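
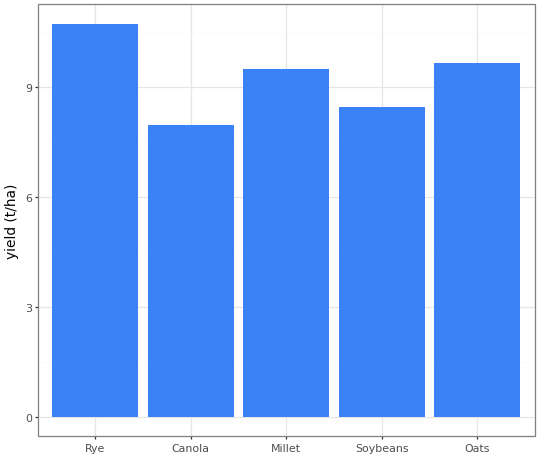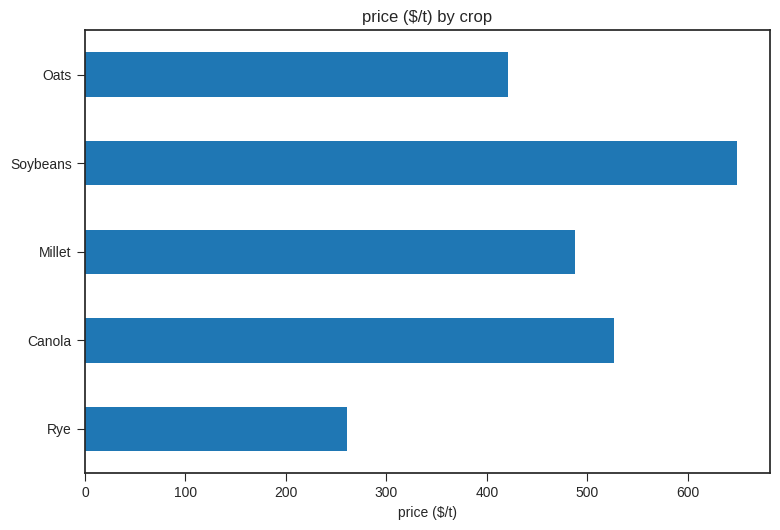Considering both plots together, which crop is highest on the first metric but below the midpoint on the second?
Chart 2 median price ($/t) ≈ 500; below-median crops: Rye, Oats. Among those, Rye has the highest yield (t/ha) (≈ 11).

Rye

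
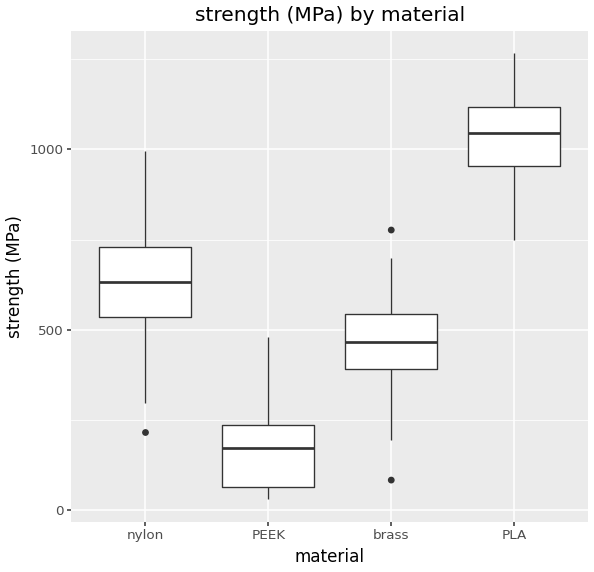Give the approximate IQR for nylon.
Q3 ≈ 700, Q1 ≈ 500; IQR ≈ 200.

≈ 200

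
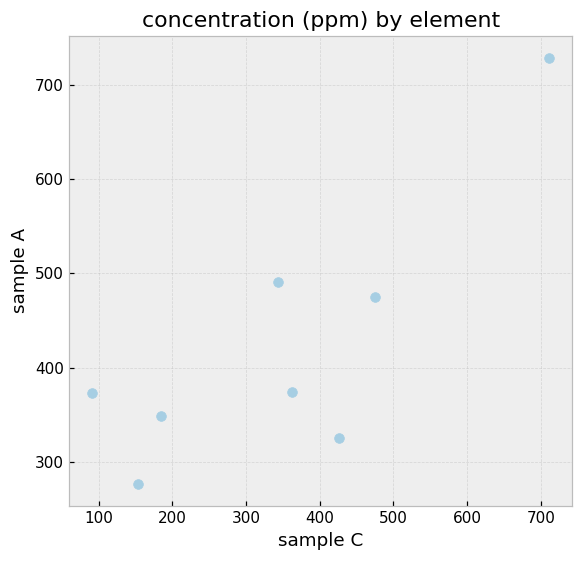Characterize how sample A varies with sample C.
Points are positively correlated; strong (|r| ≈ 0.8).

positive, strong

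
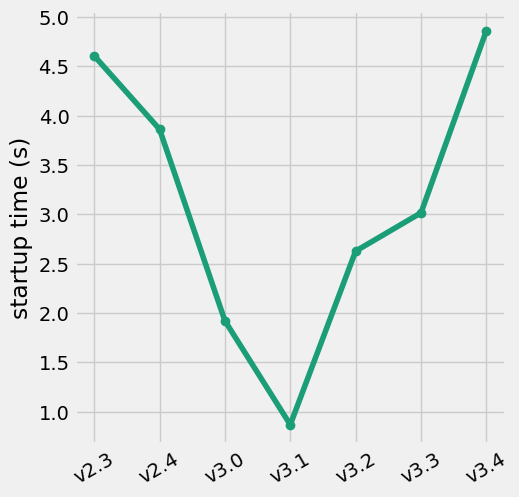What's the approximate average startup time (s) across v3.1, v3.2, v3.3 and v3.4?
(1.0 + 2.5 + 3.0 + 5.0) / 4 ≈ 2.88.

≈ 2.88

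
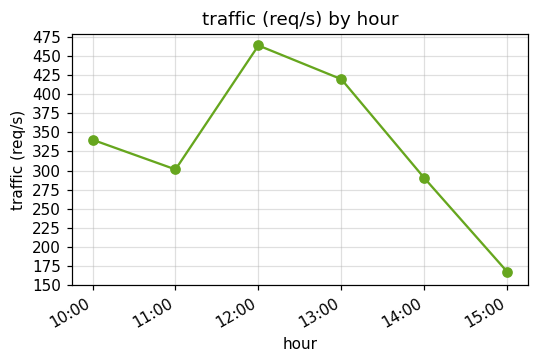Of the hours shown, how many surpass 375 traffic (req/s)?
2

Above 375: 12:00, 13:00.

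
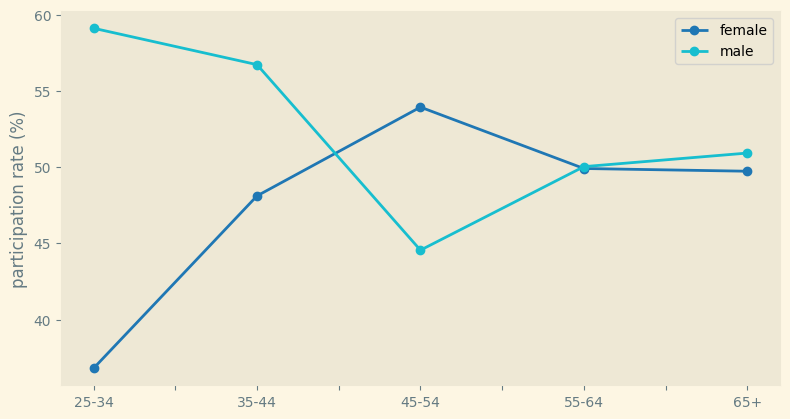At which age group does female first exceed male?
35-44: female ≈ 48 vs male ≈ 56 (not yet); 45-54: female ≈ 54 vs male ≈ 44 (first crossover).

45-54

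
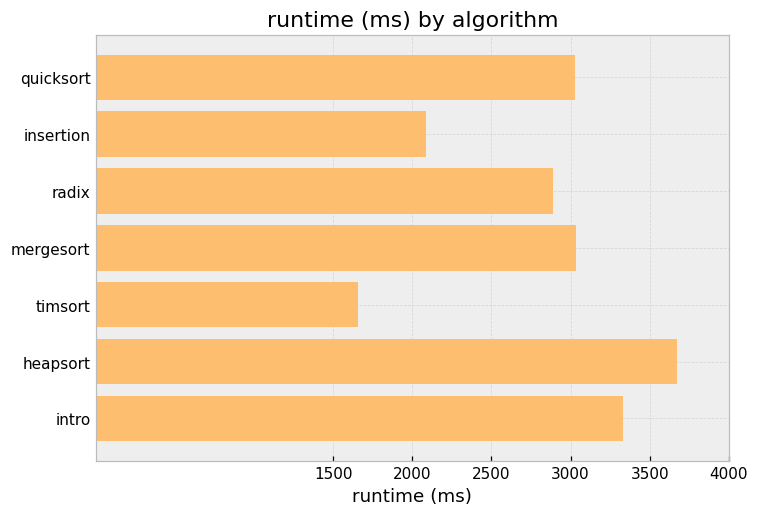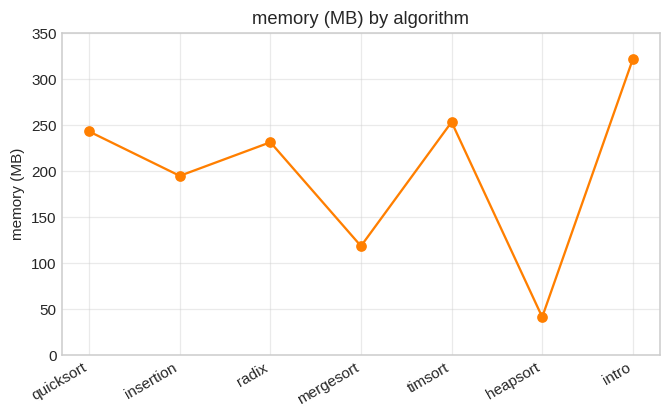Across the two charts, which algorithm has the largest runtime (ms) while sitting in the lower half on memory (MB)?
Chart 2 median memory (MB) ≈ 250; below-median algorithms: insertion, mergesort, heapsort. Among those, heapsort has the highest runtime (ms) (≈ 3500).

heapsort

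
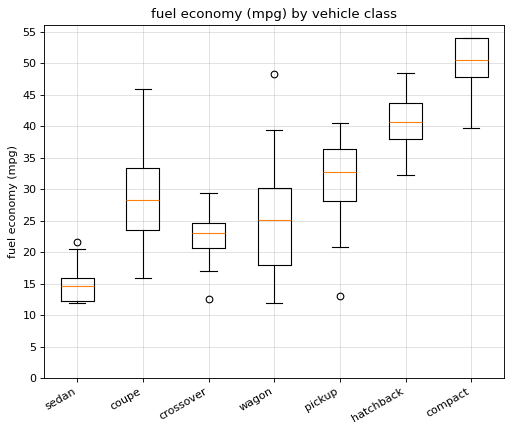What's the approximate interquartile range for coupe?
Q3 ≈ 35, Q1 ≈ 25; IQR ≈ 10.

≈ 10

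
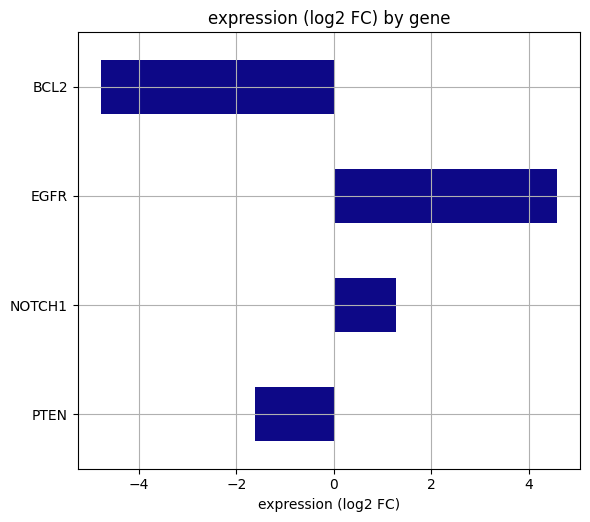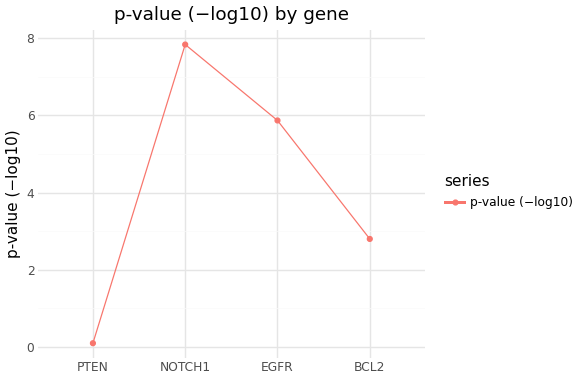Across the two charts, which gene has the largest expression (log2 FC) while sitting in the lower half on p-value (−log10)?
Chart 2 median p-value (−log10) ≈ 4; below-median genes: PTEN, BCL2. Among those, PTEN has the highest expression (log2 FC) (≈ -1.5).

PTEN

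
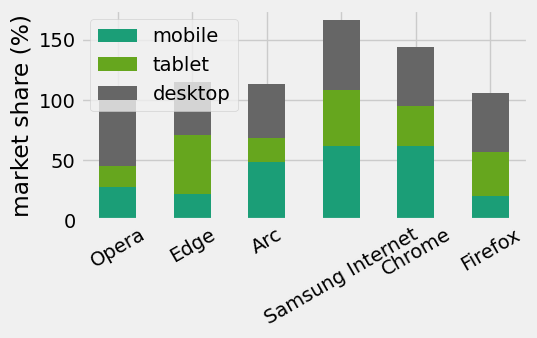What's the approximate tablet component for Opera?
≈ 20

tablet top ≈ 40, bottom ≈ 20; segment ≈ 20.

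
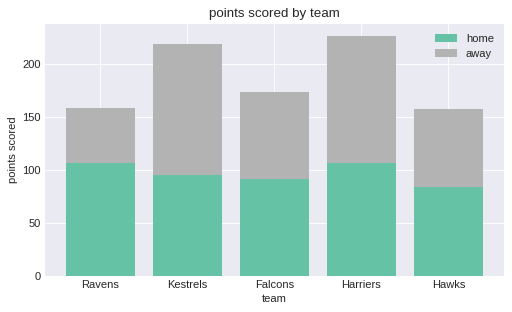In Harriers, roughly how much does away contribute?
away top ≈ 220, bottom ≈ 100; segment ≈ 120.

≈ 120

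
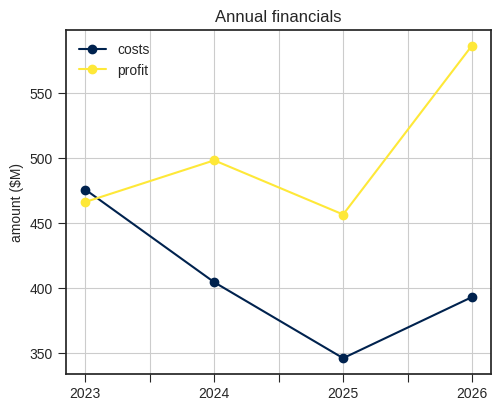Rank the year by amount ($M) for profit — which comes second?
2024

Top 3 for profit: 2026 ≈ 575, 2024 ≈ 500, 2023 ≈ 475.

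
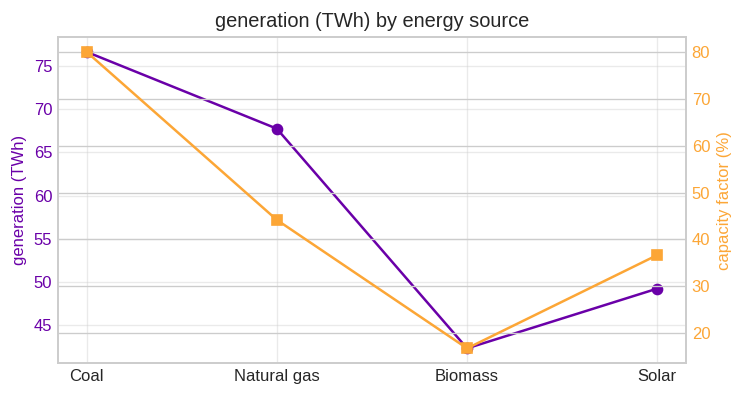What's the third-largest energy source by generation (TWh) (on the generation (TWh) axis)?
Solar

Top 4 (on the generation (TWh) axis): Coal ≈ 75, Natural gas ≈ 70, Solar ≈ 50, Biomass ≈ 40.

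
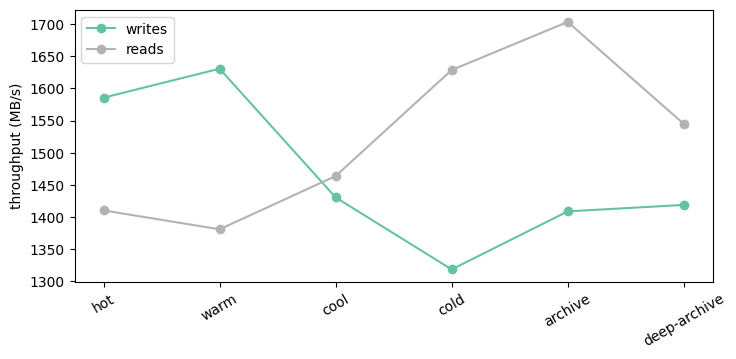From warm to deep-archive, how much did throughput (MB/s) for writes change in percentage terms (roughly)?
warm ≈ 1650, deep-archive ≈ 1400; (1400 − 1650) / 1650 ≈ -15.2%.

≈ -15.2%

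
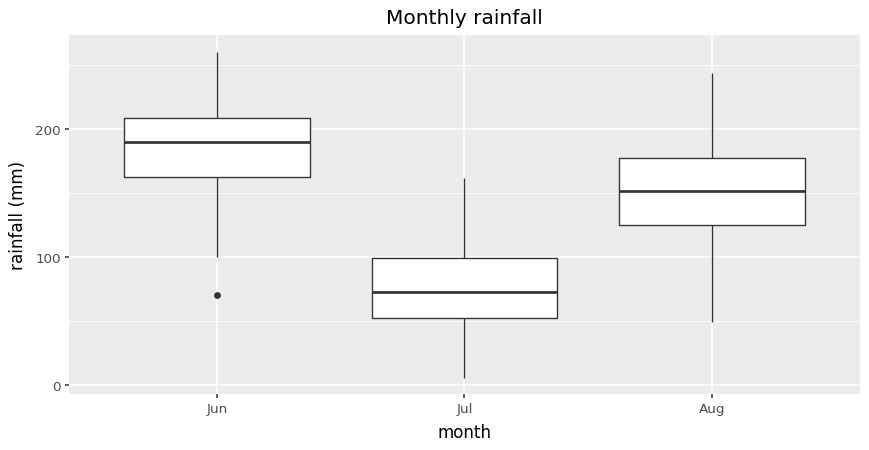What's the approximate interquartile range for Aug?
Q3 ≈ 180, Q1 ≈ 120; IQR ≈ 60.

≈ 60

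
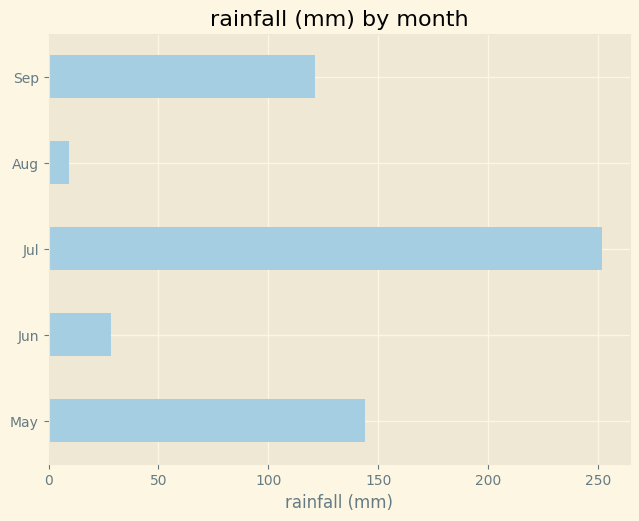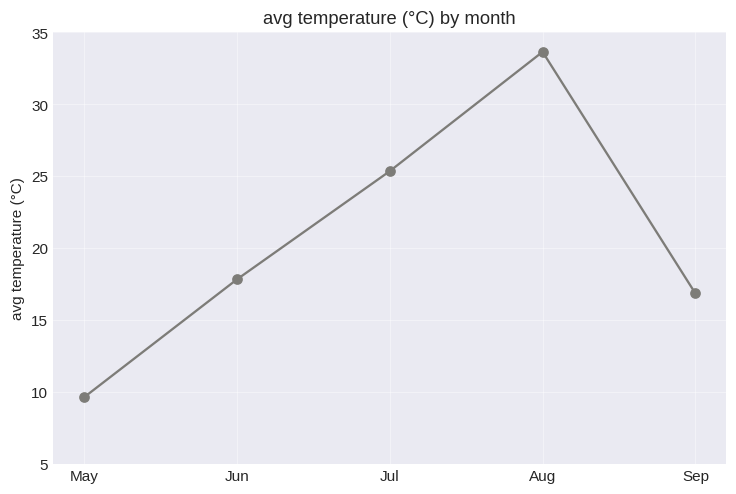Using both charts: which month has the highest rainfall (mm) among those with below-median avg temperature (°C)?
May

Chart 2 median avg temperature (°C) ≈ 20; below-median months: May, Sep. Among those, May has the highest rainfall (mm) (≈ 150).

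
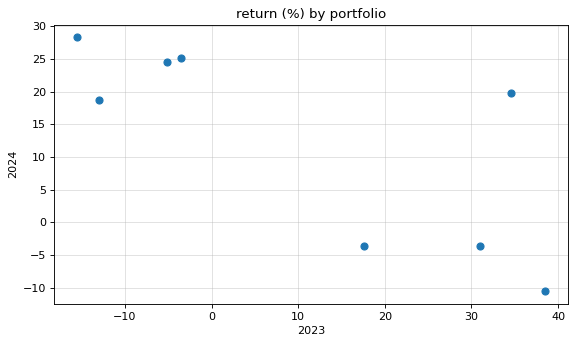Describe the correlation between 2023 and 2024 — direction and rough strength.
negative, strong

Points are negatively correlated; strong (|r| ≈ 0.8).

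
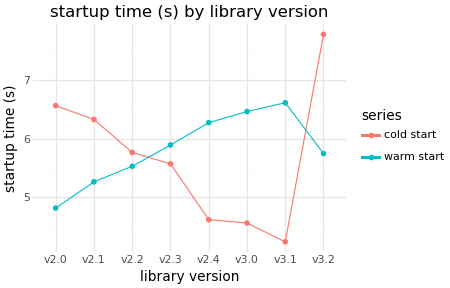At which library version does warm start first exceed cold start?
v2.2: warm start ≈ 5.5 vs cold start ≈ 6.0 (not yet); v2.3: warm start ≈ 6.0 vs cold start ≈ 5.5 (first crossover).

v2.3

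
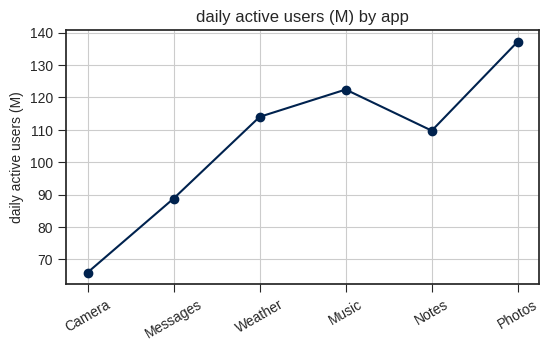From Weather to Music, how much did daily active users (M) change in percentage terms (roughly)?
≈ +9.1%

Weather ≈ 110, Music ≈ 120; (120 − 110) / 110 ≈ +9.1%.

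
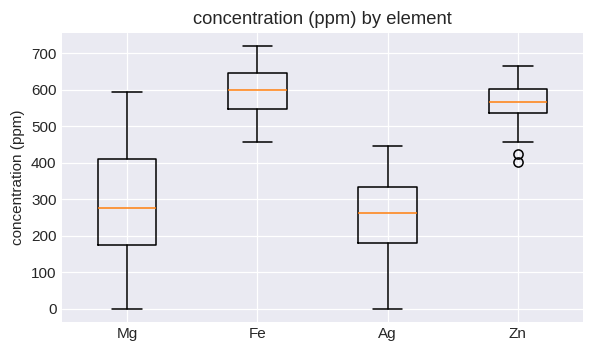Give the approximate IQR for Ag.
Q3 ≈ 350, Q1 ≈ 200; IQR ≈ 150.

≈ 150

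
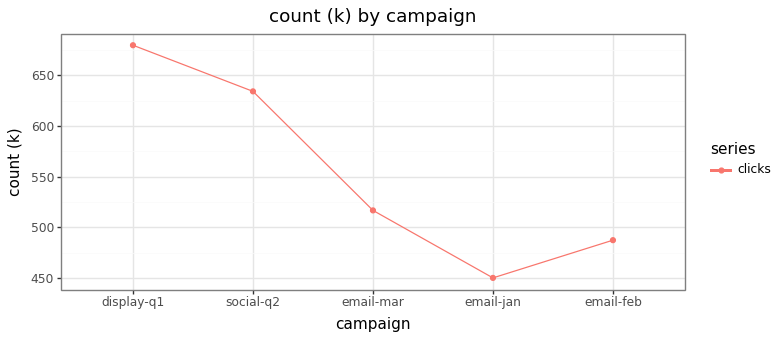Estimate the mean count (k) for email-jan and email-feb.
≈ 470

(460 + 480) / 2 ≈ 470.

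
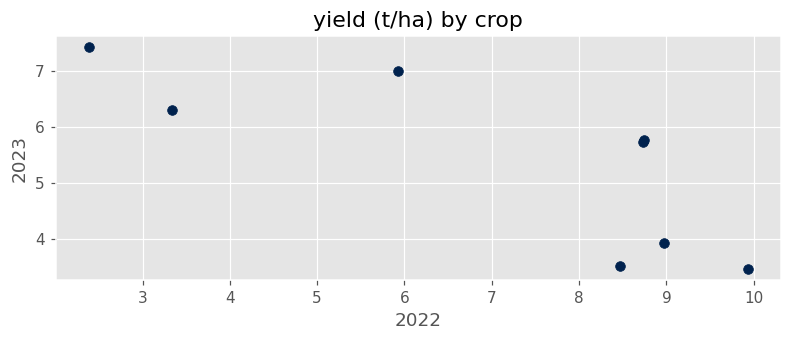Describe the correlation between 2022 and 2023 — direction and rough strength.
Points are negatively correlated; strong (|r| ≈ 0.8).

negative, strong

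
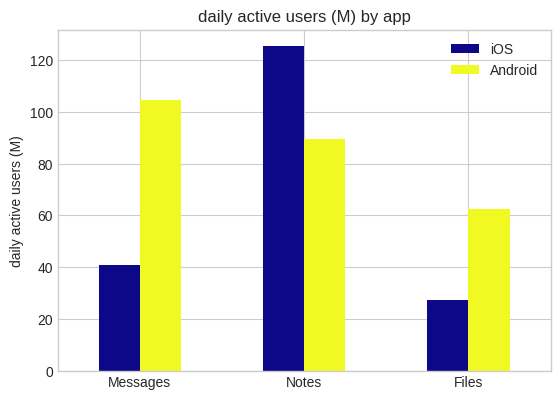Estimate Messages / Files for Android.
Messages ≈ 100, Files ≈ 60; 100/60 ≈ 1.67.

≈ 1.67×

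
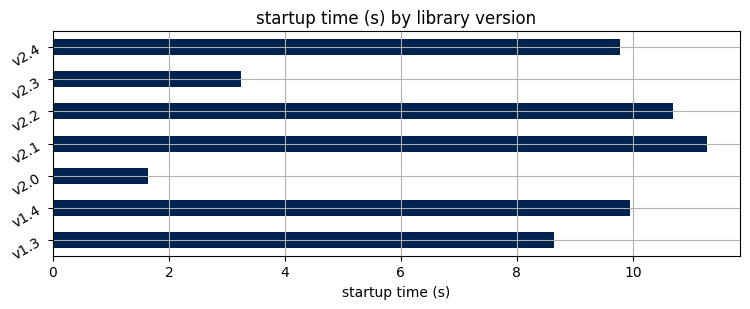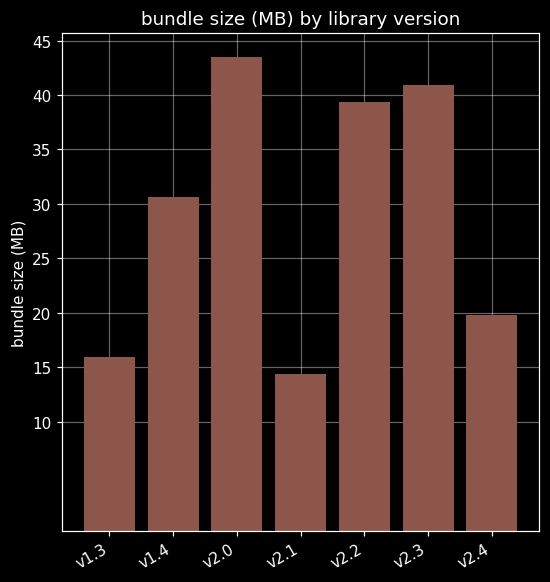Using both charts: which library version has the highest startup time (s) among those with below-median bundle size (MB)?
v2.1

Chart 2 median bundle size (MB) ≈ 30; below-median library versions: v1.3, v2.1, v2.4. Among those, v2.1 has the highest startup time (s) (≈ 12).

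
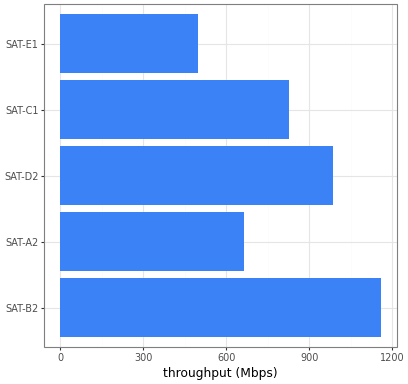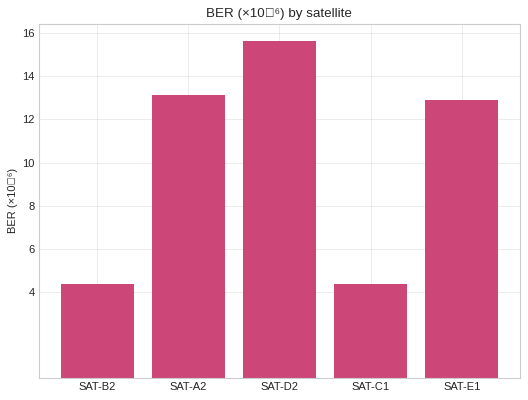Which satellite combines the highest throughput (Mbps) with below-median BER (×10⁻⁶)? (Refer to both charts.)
SAT-B2

Chart 2 median BER (×10⁻⁶) ≈ 12; below-median satellites: SAT-B2, SAT-C1. Among those, SAT-B2 has the highest throughput (Mbps) (≈ 1200).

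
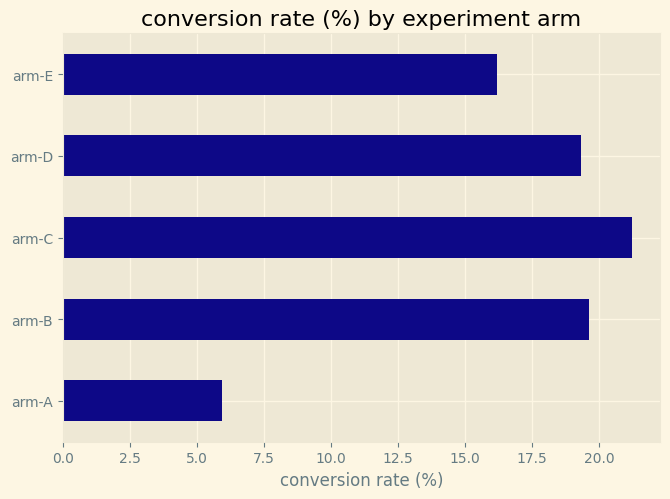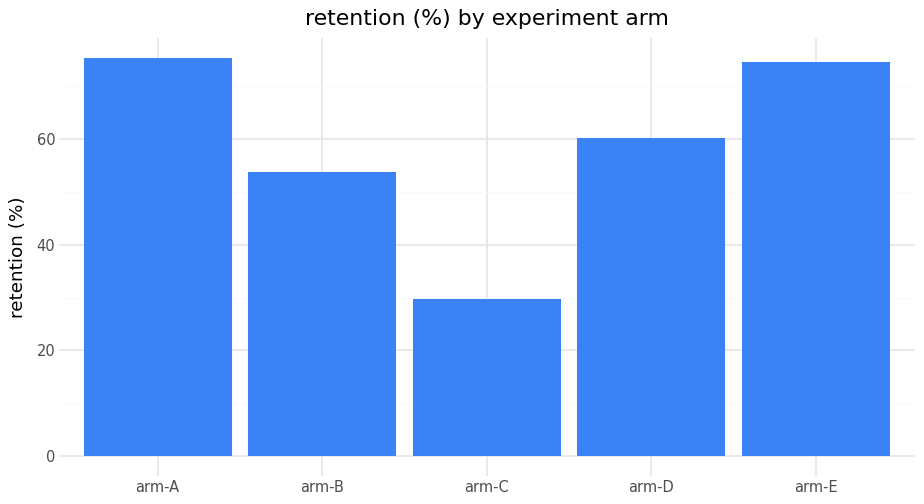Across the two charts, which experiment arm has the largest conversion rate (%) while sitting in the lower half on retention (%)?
Chart 2 median retention (%) ≈ 60; below-median experiment arms: arm-B, arm-C. Among those, arm-C has the highest conversion rate (%) (≈ 22).

arm-C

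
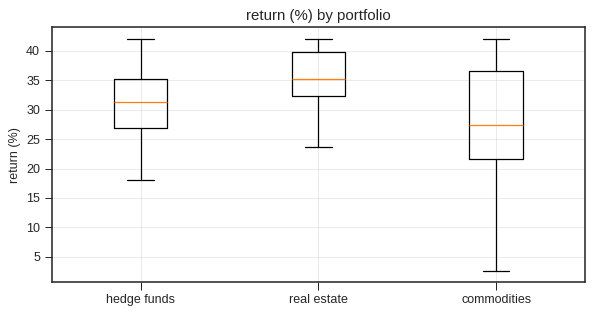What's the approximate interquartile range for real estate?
Q3 ≈ 40, Q1 ≈ 32; IQR ≈ 8.

≈ 8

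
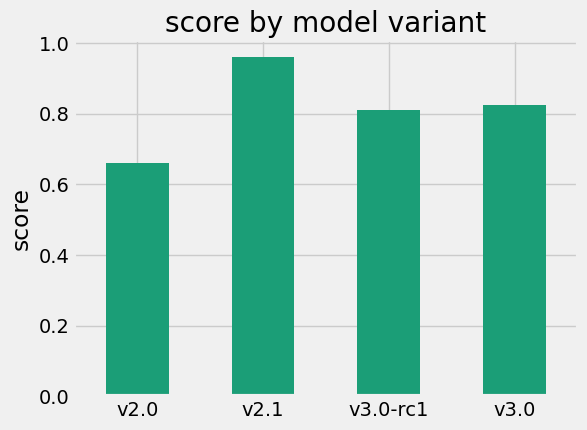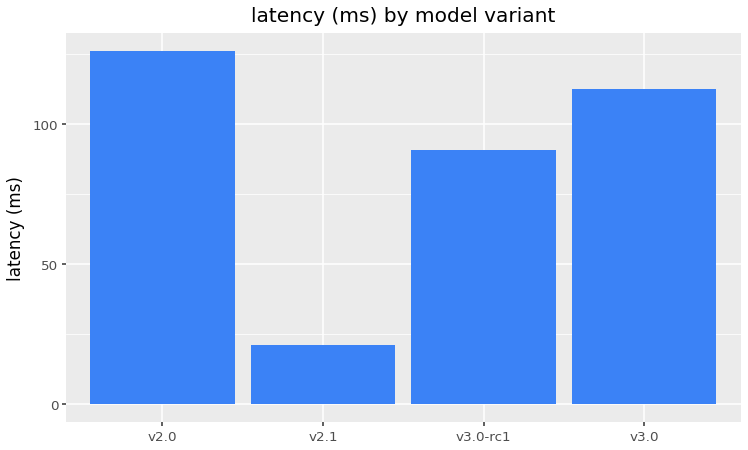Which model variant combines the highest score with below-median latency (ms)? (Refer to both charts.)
v2.1

Chart 2 median latency (ms) ≈ 100; below-median model variants: v2.1, v3.0-rc1. Among those, v2.1 has the highest score (≈ 1).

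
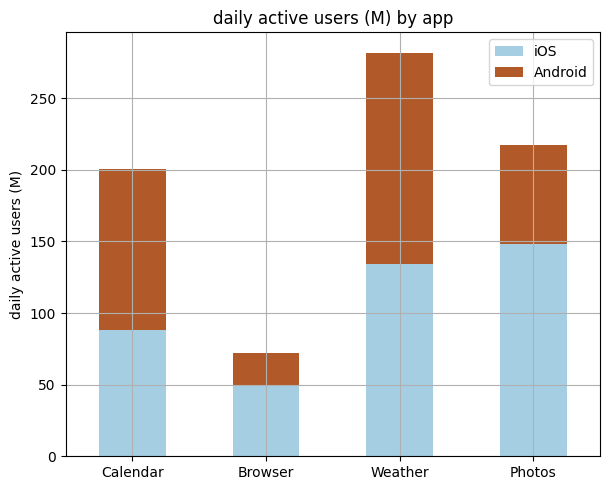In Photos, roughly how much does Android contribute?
≈ 75

Android top ≈ 225, bottom ≈ 150; segment ≈ 75.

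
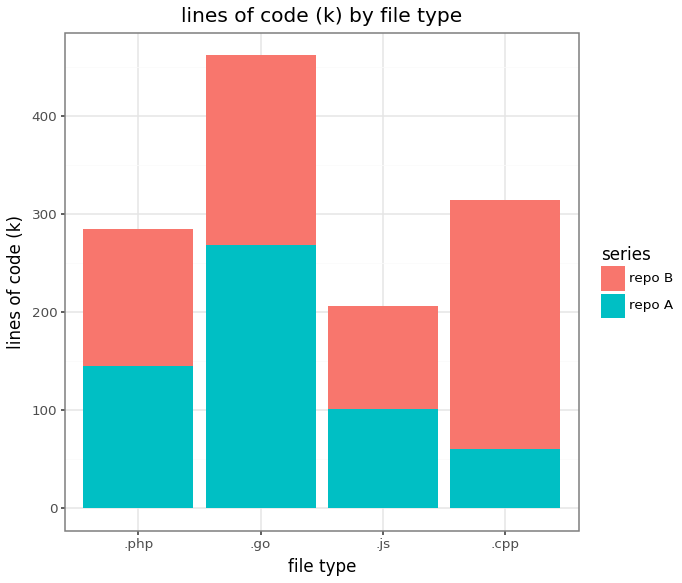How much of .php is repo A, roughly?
≈ 150

repo A top ≈ 150, bottom ≈ 0; segment ≈ 150.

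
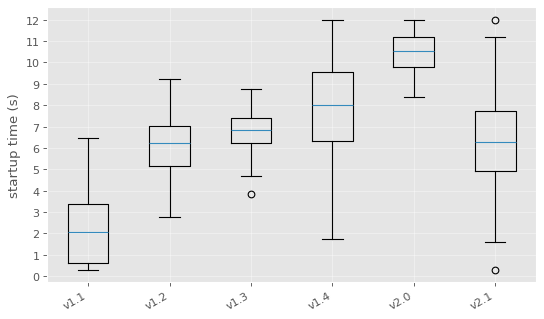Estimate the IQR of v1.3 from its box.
Q3 ≈ 7, Q1 ≈ 6; IQR ≈ 1.

≈ 1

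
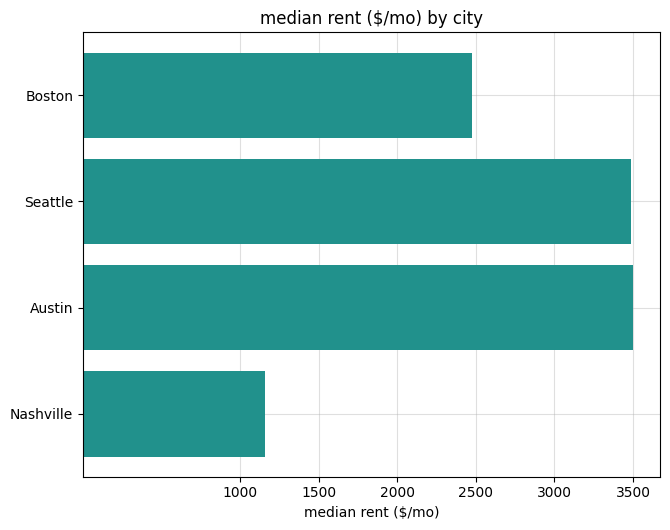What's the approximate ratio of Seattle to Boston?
Seattle ≈ 3500, Boston ≈ 2500; 3500/2500 ≈ 1.4.

≈ 1.4×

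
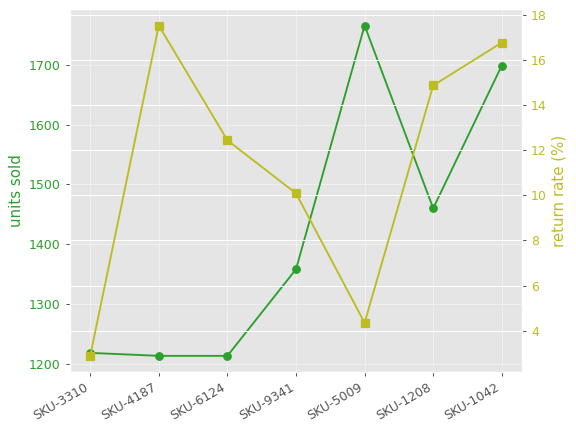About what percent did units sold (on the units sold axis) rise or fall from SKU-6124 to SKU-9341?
SKU-6124 ≈ 1200, SKU-9341 ≈ 1350; (1350 − 1200) / 1200 ≈ +12.5%.

≈ +12.5%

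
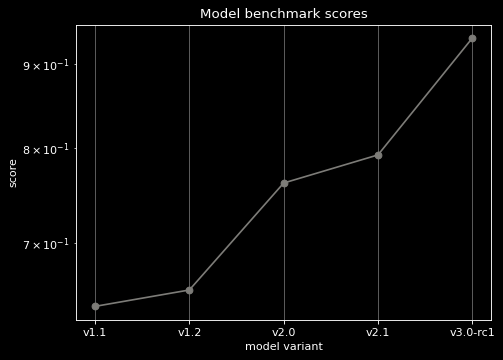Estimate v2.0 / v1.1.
≈ 1.15×

v2.0 ≈ 0.75, v1.1 ≈ 0.65; 0.75/0.65 ≈ 1.15.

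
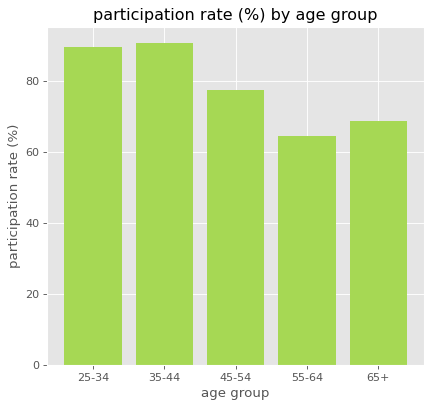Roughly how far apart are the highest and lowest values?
Max 35-44 ≈ 90, min 55-64 ≈ 60; range ≈ 30.

≈ 30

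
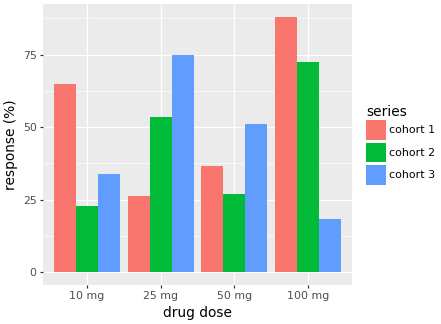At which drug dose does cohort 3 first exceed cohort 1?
25 mg

10 mg: cohort 3 ≈ 30 vs cohort 1 ≈ 60 (not yet); 25 mg: cohort 3 ≈ 70 vs cohort 1 ≈ 30 (first crossover).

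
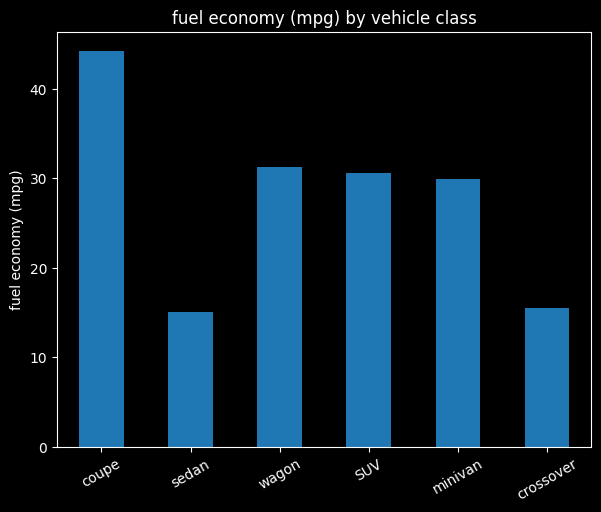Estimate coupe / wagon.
≈ 1.5×

coupe ≈ 45, wagon ≈ 30; 45/30 ≈ 1.5.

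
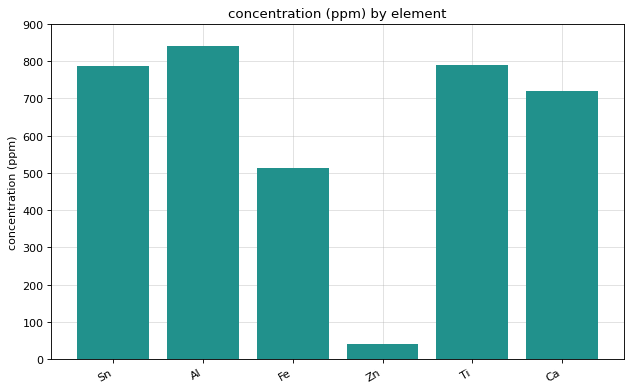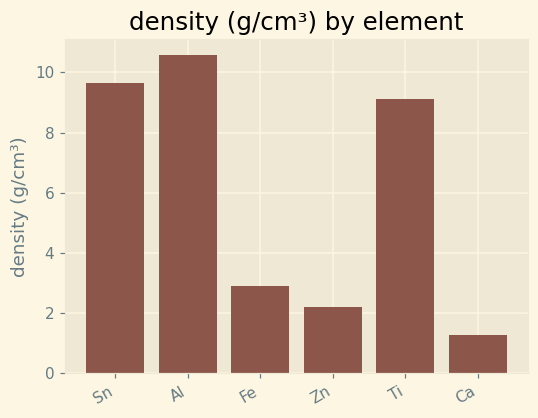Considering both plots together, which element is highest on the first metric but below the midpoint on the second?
Chart 2 median density (g/cm³) ≈ 6; below-median elements: Fe, Zn, Ca. Among those, Ca has the highest concentration (ppm) (≈ 700).

Ca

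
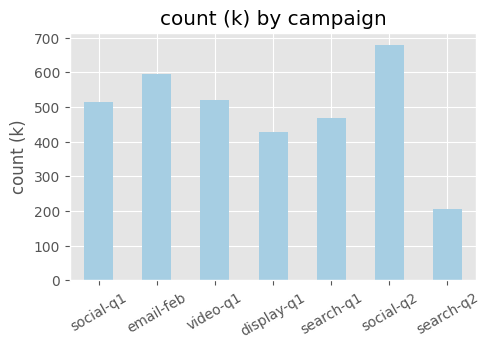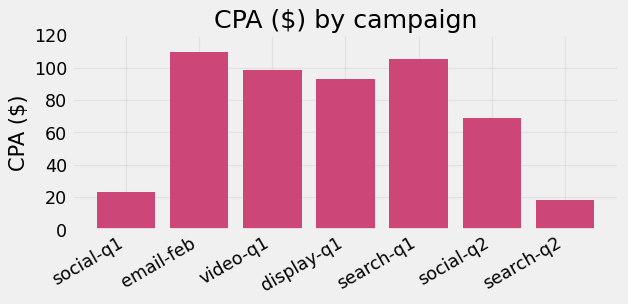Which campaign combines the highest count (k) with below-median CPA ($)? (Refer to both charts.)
social-q2

Chart 2 median CPA ($) ≈ 100; below-median campaigns: social-q1, social-q2, search-q2. Among those, social-q2 has the highest count (k) (≈ 700).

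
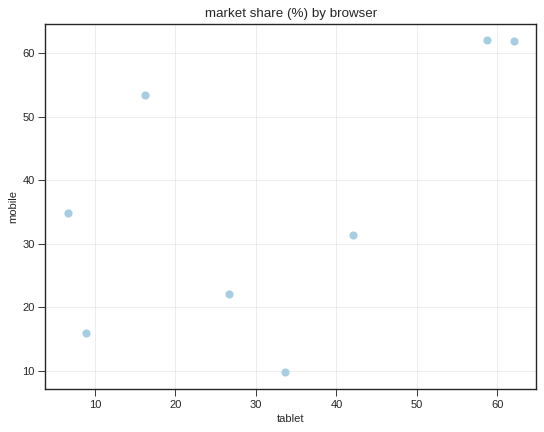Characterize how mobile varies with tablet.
positive, moderate

Points are positively correlated; moderate (|r| ≈ 0.5).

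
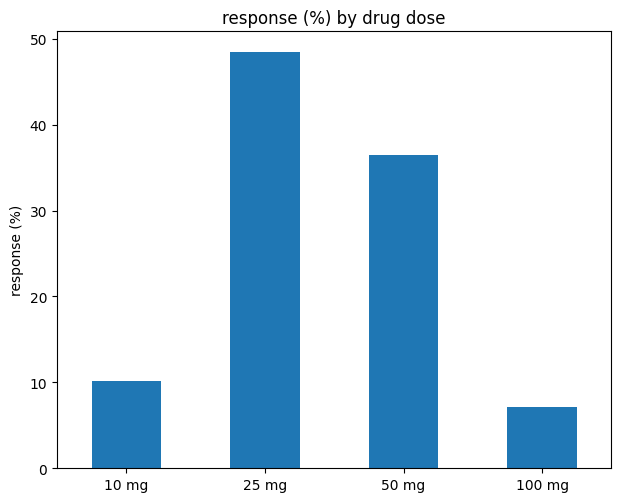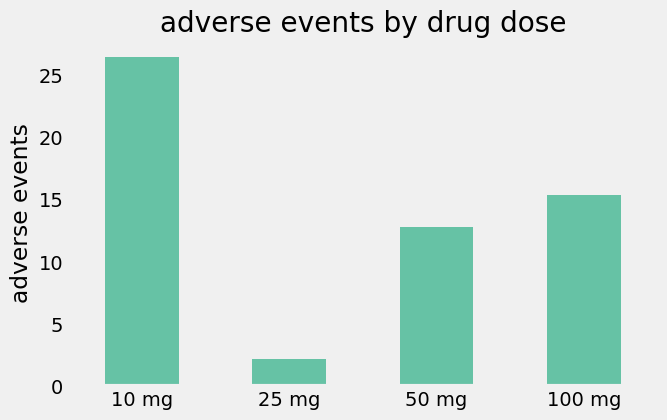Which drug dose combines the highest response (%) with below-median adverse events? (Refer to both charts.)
Chart 2 median adverse events ≈ 15; below-median drug doses: 25 mg, 50 mg. Among those, 25 mg has the highest response (%) (≈ 50).

25 mg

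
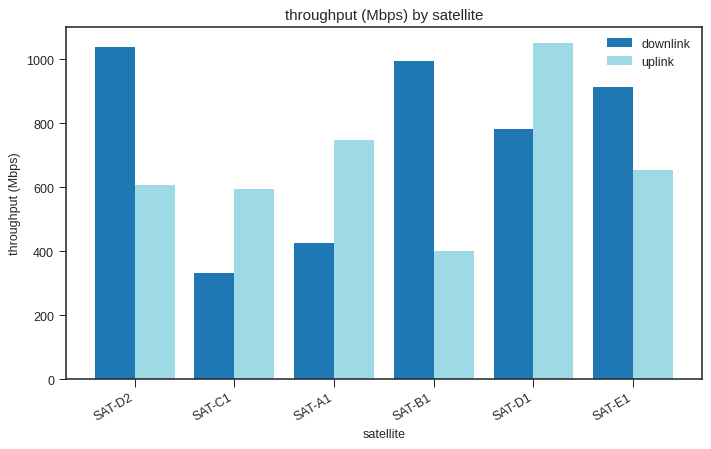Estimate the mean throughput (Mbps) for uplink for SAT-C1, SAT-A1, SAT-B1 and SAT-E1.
(600 + 700 + 400 + 700) / 4 ≈ 600.

≈ 600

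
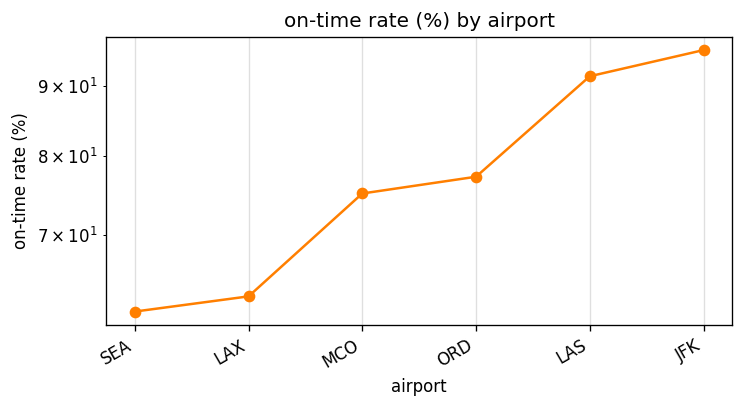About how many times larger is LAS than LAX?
≈ 1.38×

LAS ≈ 90, LAX ≈ 65; 90/65 ≈ 1.38.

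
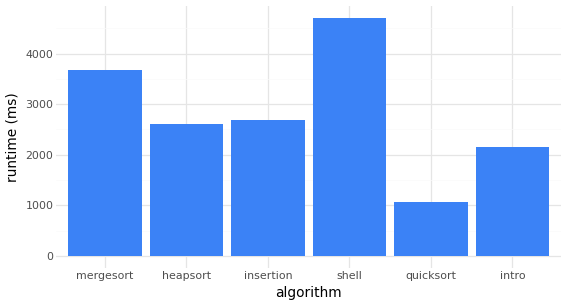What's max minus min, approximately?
≈ 3500

Max shell ≈ 4500, min quicksort ≈ 1000; range ≈ 3500.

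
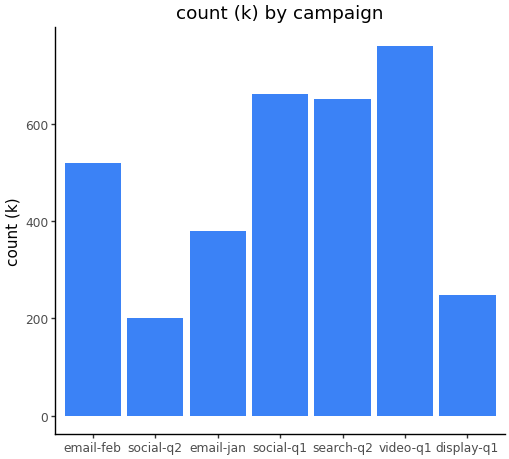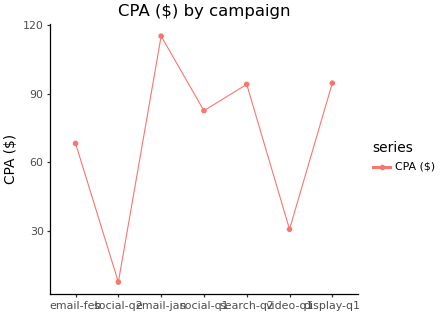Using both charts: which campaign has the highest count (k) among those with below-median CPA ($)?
video-q1

Chart 2 median CPA ($) ≈ 80; below-median campaigns: email-feb, social-q2, video-q1. Among those, video-q1 has the highest count (k) (≈ 800).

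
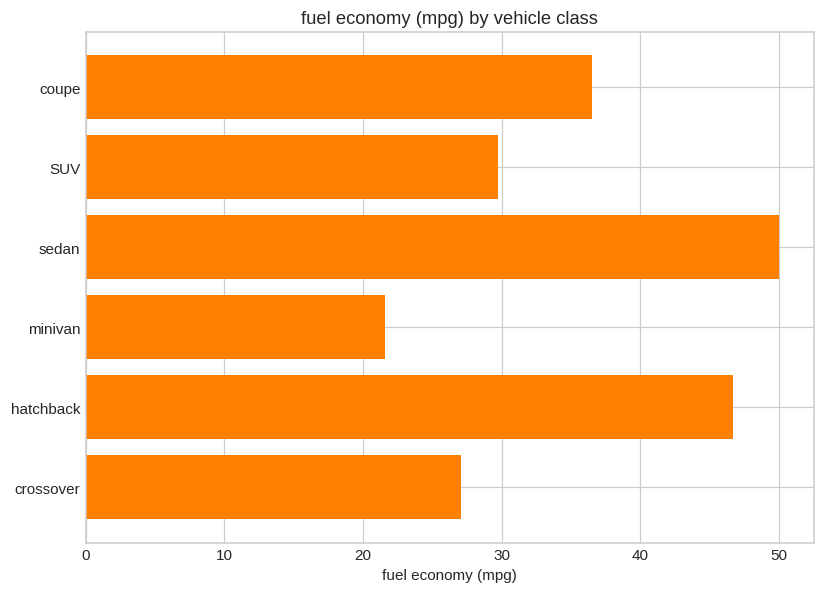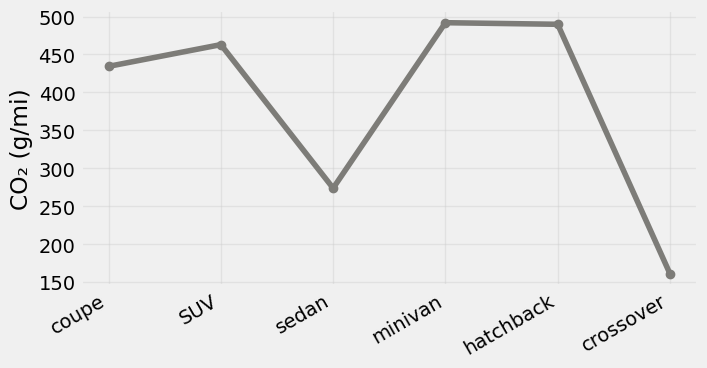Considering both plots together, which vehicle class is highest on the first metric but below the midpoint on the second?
sedan

Chart 2 median CO₂ (g/mi) ≈ 450; below-median vehicle classes: coupe, sedan, crossover. Among those, sedan has the highest fuel economy (mpg) (≈ 50).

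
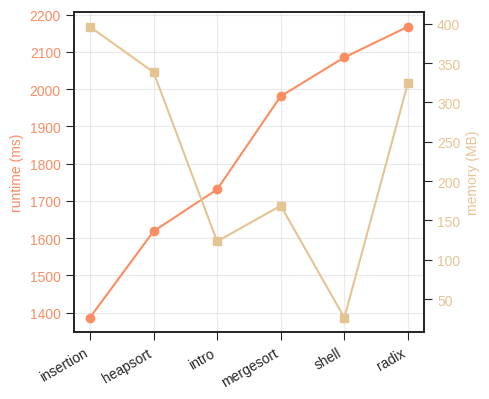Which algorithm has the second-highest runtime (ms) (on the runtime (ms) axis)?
shell

Top 3 (on the runtime (ms) axis): radix ≈ 2200, shell ≈ 2100, mergesort ≈ 2000.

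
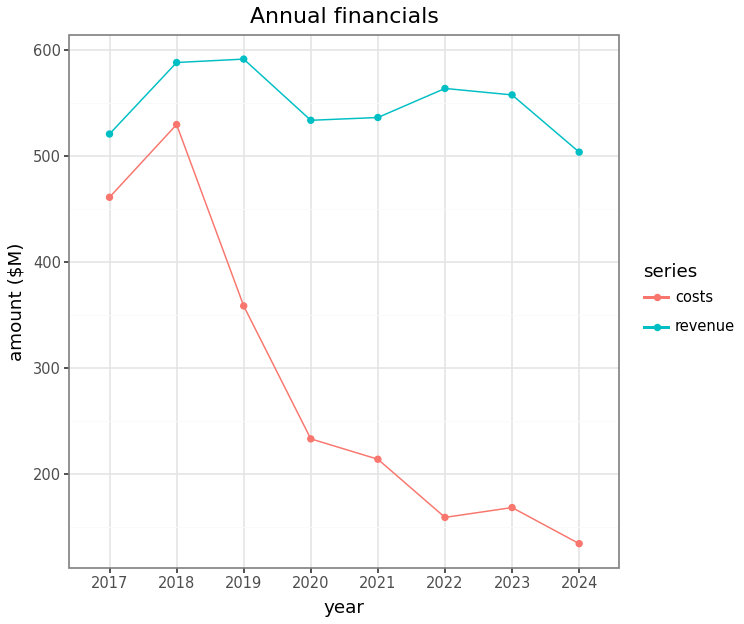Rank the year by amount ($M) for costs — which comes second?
Top 3 for costs: 2018 ≈ 550, 2017 ≈ 450, 2019 ≈ 350.

2017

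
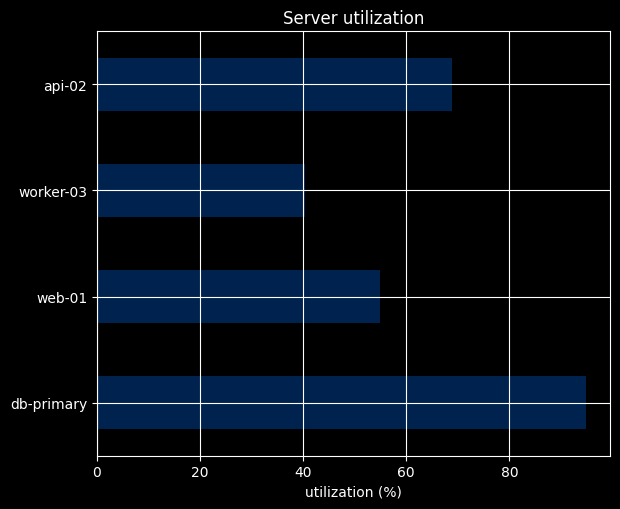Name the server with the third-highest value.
web-01

Top 4: db-primary ≈ 90, api-02 ≈ 70, web-01 ≈ 50, worker-03 ≈ 40.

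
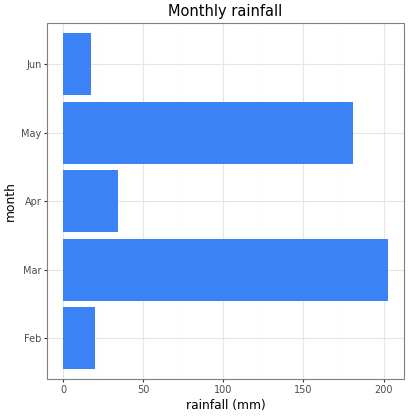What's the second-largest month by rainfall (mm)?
May

Top 3: Mar ≈ 200, May ≈ 180, Apr ≈ 40.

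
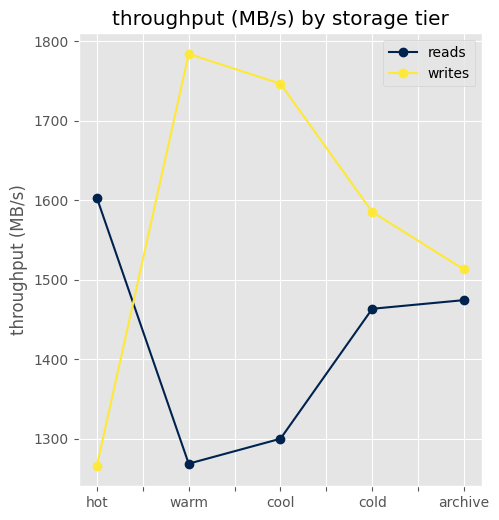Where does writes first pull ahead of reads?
hot: writes ≈ 1250 vs reads ≈ 1600 (not yet); warm: writes ≈ 1800 vs reads ≈ 1250 (first crossover).

warm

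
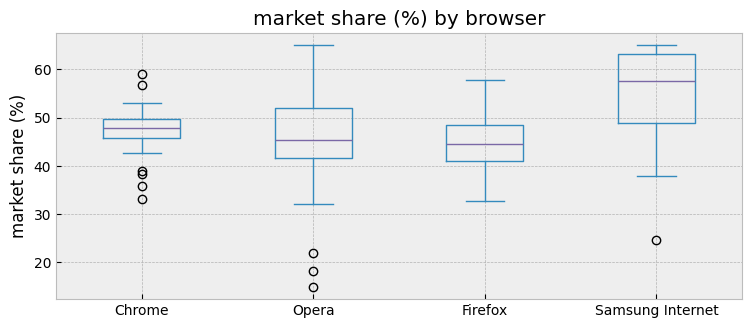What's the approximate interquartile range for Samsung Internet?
Q3 ≈ 63, Q1 ≈ 49; IQR ≈ 14.

≈ 14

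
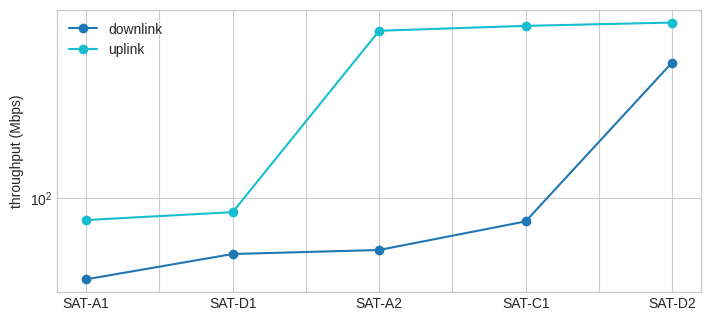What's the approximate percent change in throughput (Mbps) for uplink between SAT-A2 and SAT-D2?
≈ +8.3%

SAT-A2 ≈ 600, SAT-D2 ≈ 650; (650 − 600) / 600 ≈ +8.3%.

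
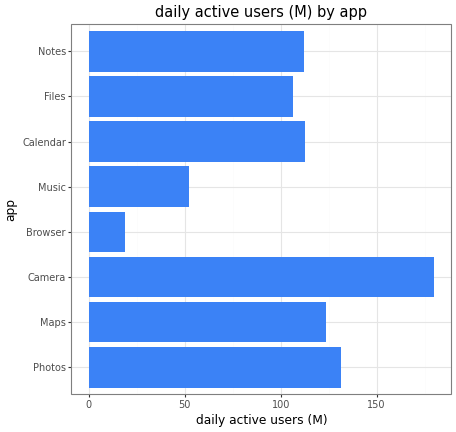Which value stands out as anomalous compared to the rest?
Browser ≈ 20; the rest sit between ≈ 60 and ≈ 180.

Browser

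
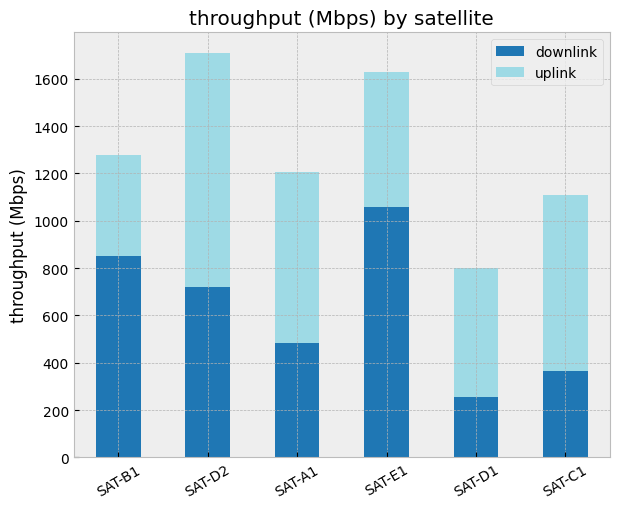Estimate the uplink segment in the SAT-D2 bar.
uplink top ≈ 1800, bottom ≈ 800; segment ≈ 1000.

≈ 1000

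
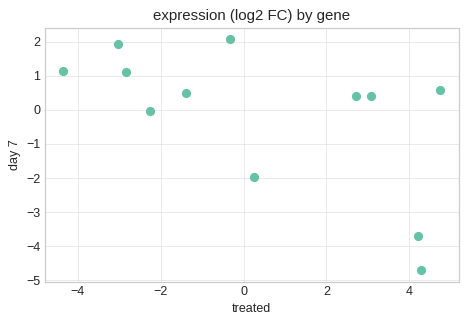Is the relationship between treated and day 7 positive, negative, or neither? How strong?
negative, moderate

Points are negatively correlated; moderate (|r| ≈ 0.6).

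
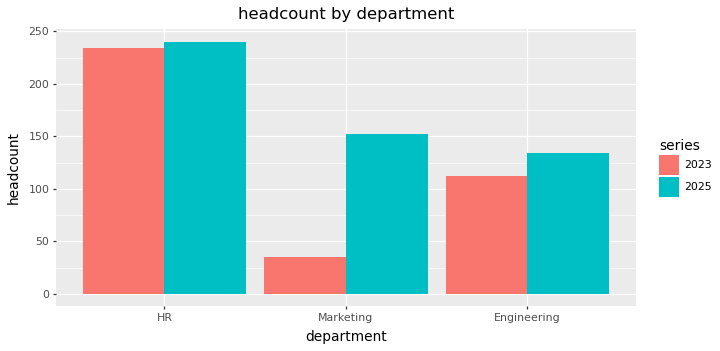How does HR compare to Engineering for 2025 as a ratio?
≈ 1.71×

HR ≈ 240, Engineering ≈ 140; 240/140 ≈ 1.71.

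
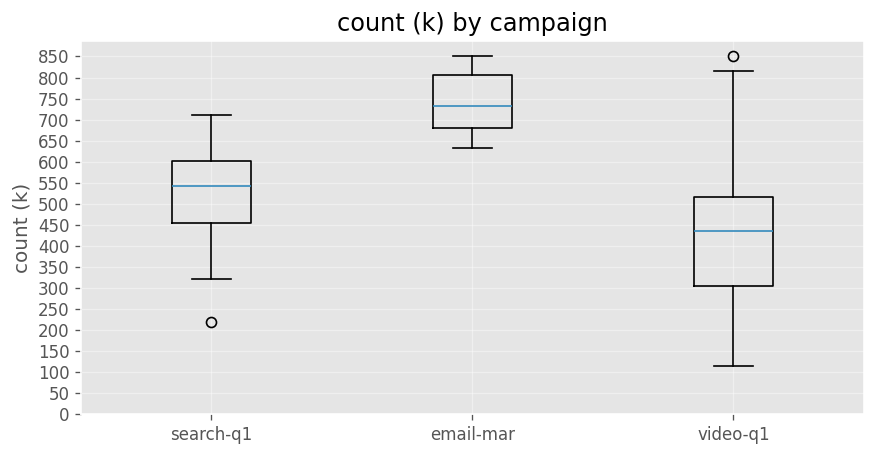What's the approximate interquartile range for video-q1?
Q3 ≈ 500, Q1 ≈ 300; IQR ≈ 200.

≈ 200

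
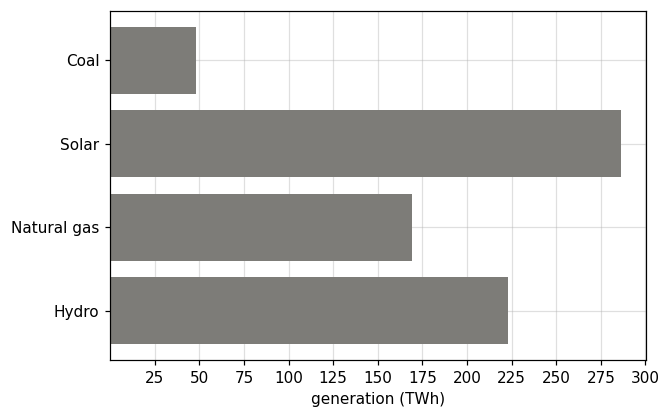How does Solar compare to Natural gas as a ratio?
Solar ≈ 275, Natural gas ≈ 175; 275/175 ≈ 1.57.

≈ 1.57×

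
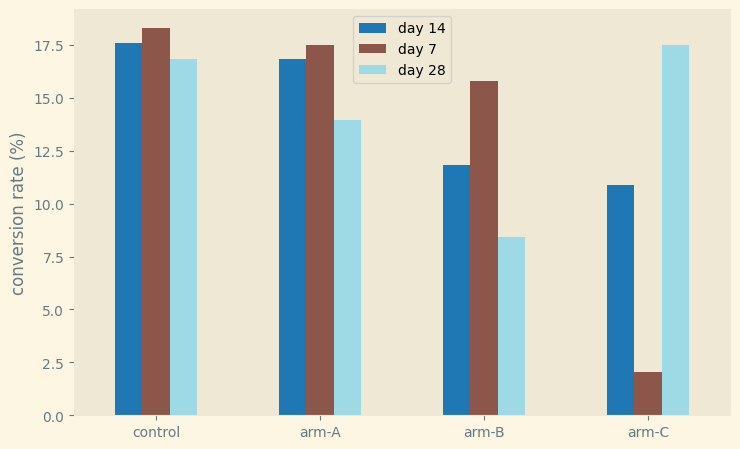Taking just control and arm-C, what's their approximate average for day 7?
(18 + 2) / 2 ≈ 10.

≈ 10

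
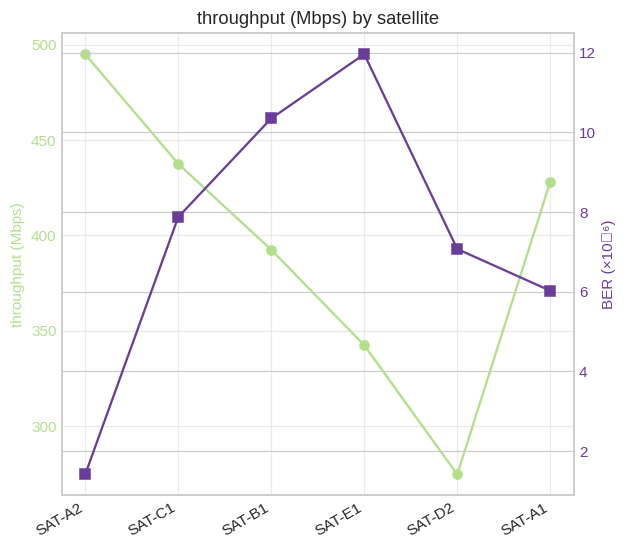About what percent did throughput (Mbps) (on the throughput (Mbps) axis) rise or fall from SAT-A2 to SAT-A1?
SAT-A2 ≈ 500, SAT-A1 ≈ 420; (420 − 500) / 500 ≈ -16%.

≈ -16%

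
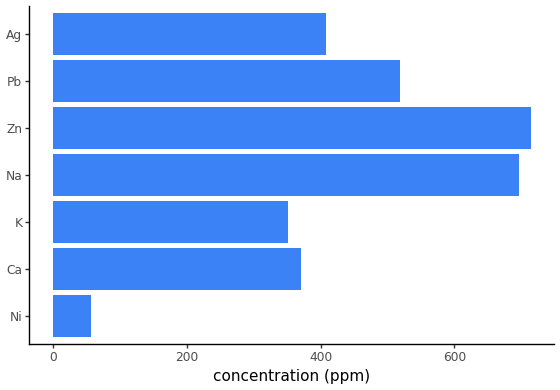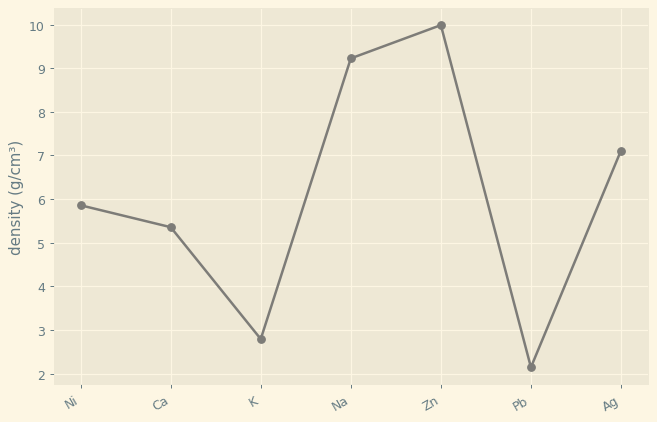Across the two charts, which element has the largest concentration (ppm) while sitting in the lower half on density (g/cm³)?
Chart 2 median density (g/cm³) ≈ 6; below-median elements: Ca, K, Pb. Among those, Pb has the highest concentration (ppm) (≈ 500).

Pb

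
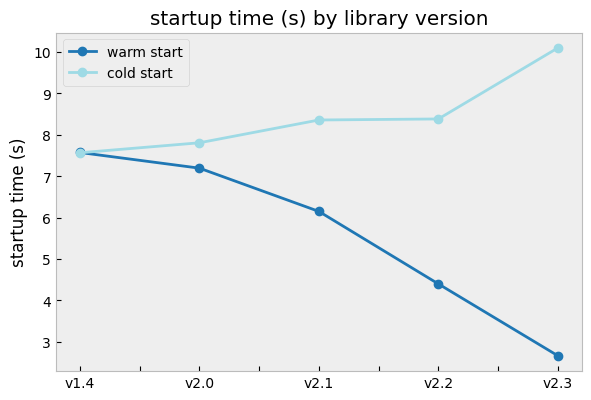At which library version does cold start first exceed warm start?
v1.4: cold start ≈ 8 vs warm start ≈ 8 (not yet); v2.0: cold start ≈ 8 vs warm start ≈ 7 (first crossover).

v2.0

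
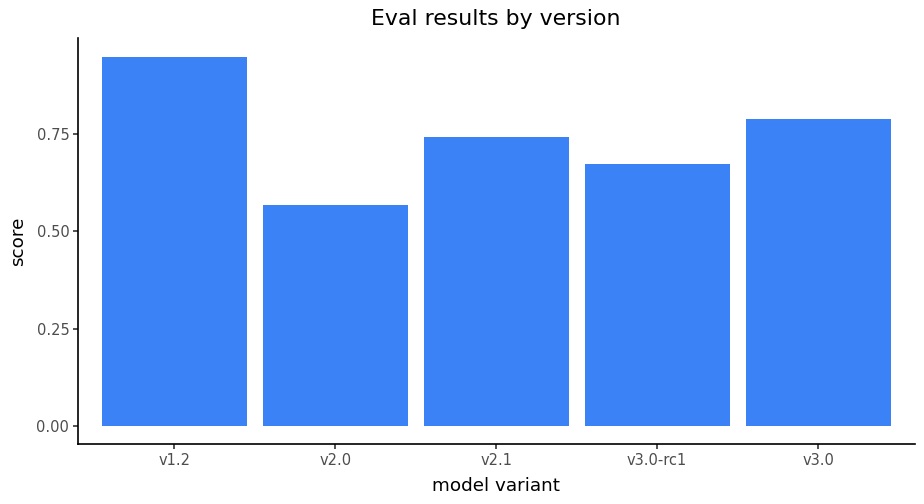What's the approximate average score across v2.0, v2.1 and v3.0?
≈ 0.7

(0.6 + 0.7 + 0.8) / 3 ≈ 0.7.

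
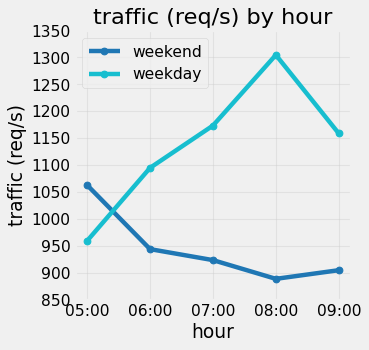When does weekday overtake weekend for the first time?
06:00

05:00: weekday ≈ 950 vs weekend ≈ 1050 (not yet); 06:00: weekday ≈ 1100 vs weekend ≈ 950 (first crossover).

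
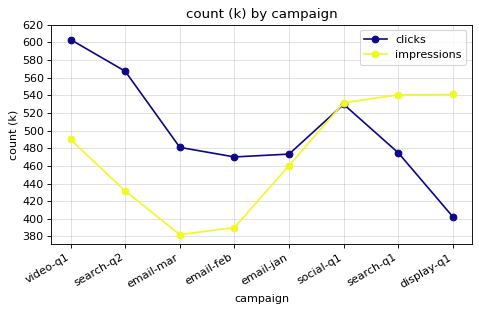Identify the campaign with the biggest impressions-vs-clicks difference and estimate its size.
display-q1: impressions ≈ 540, clicks ≈ 400 → gap ≈ 140. Next-largest (search-q2) is only ≈ 120.

display-q1, ≈ 140 k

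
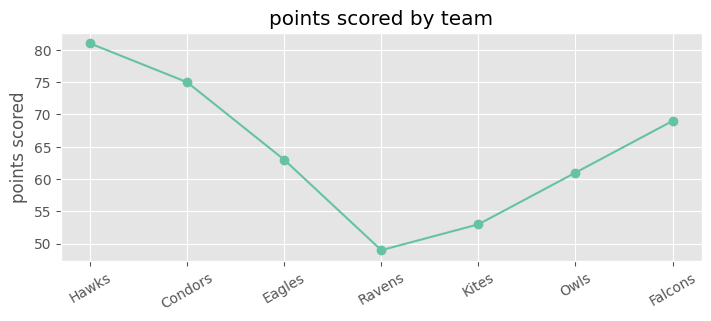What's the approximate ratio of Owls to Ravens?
Owls ≈ 60, Ravens ≈ 50; 60/50 ≈ 1.2.

≈ 1.2×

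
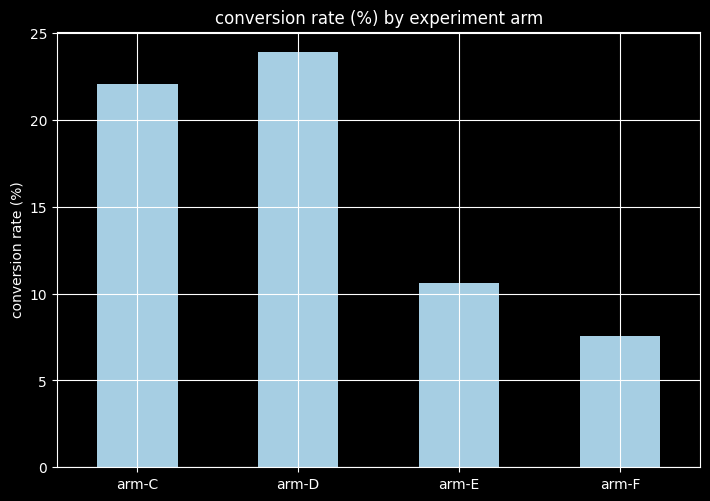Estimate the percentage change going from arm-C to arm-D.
≈ +9.1%

arm-C ≈ 22, arm-D ≈ 24; (24 − 22) / 22 ≈ +9.1%.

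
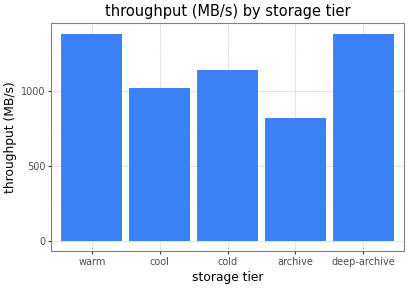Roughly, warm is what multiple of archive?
warm ≈ 1400, archive ≈ 800; 1400/800 ≈ 1.75.

≈ 1.75×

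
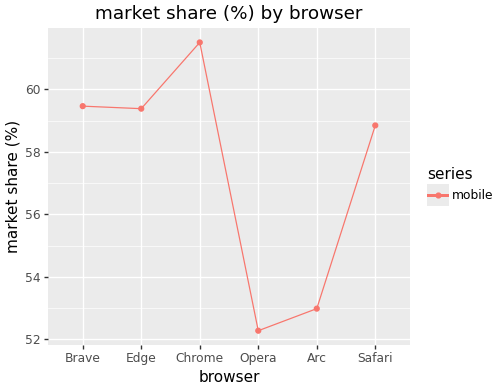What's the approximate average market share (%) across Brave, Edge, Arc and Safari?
(59 + 59 + 53 + 59) / 4 ≈ 58.

≈ 58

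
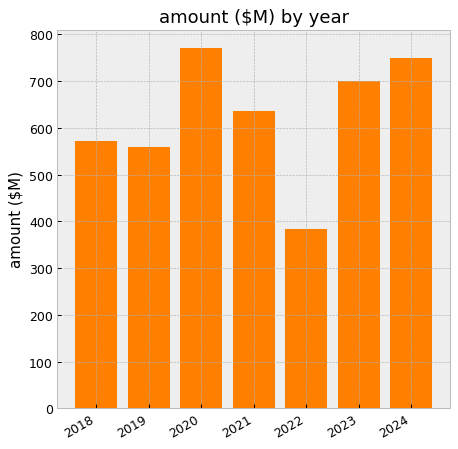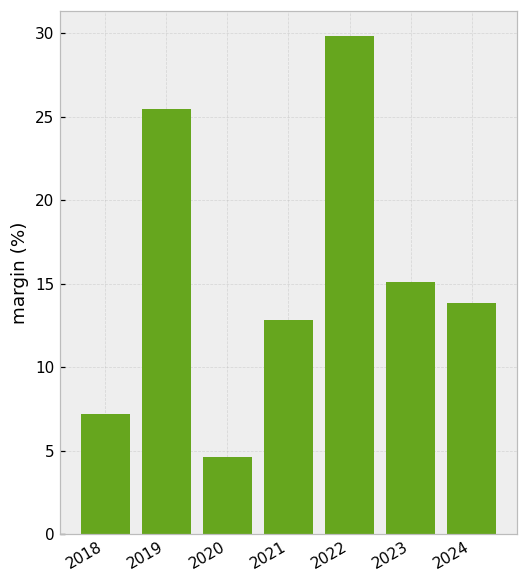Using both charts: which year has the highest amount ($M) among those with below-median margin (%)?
Chart 2 median margin (%) ≈ 15; below-median years: 2018, 2020, 2021. Among those, 2020 has the highest amount ($M) (≈ 800).

2020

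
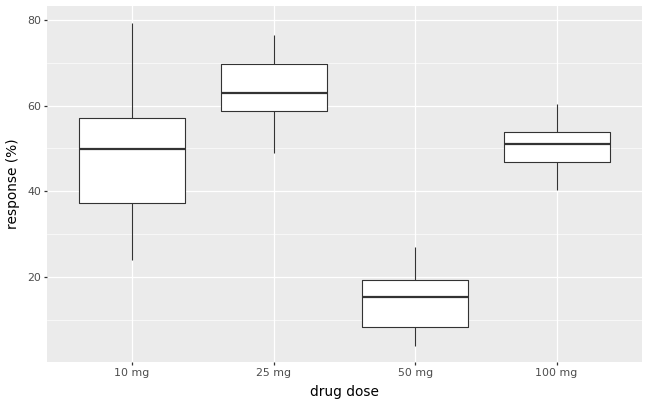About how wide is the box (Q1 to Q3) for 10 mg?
≈ 20

Q3 ≈ 55, Q1 ≈ 35; IQR ≈ 20.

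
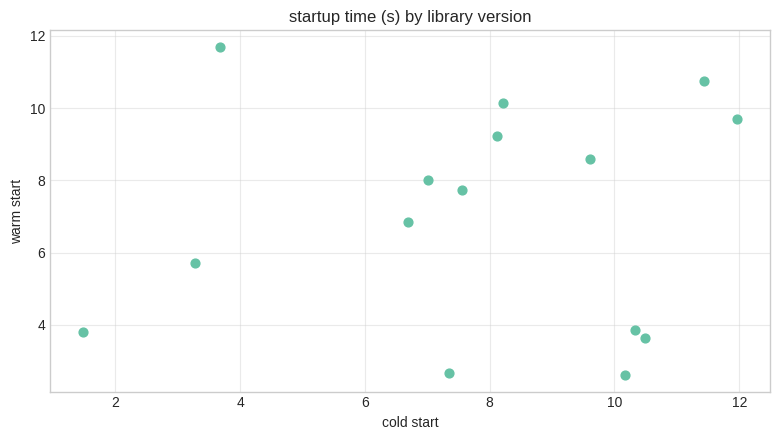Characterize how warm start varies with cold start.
no clear correlation

Points are roughly uncorrelated; weak (|r| ≈ 0.1).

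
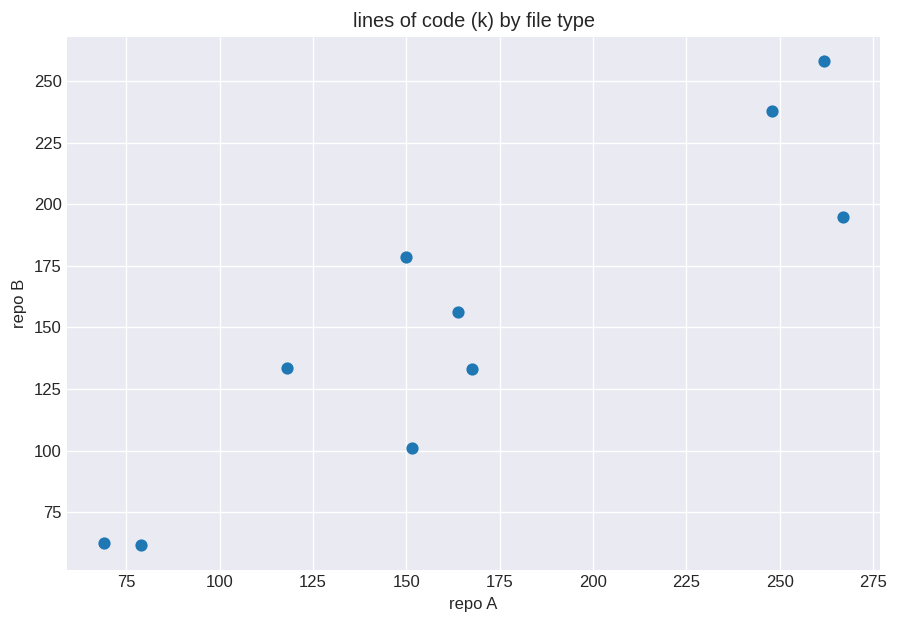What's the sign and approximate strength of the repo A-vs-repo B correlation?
positive, strong

Points are positively correlated; strong (|r| ≈ 0.9).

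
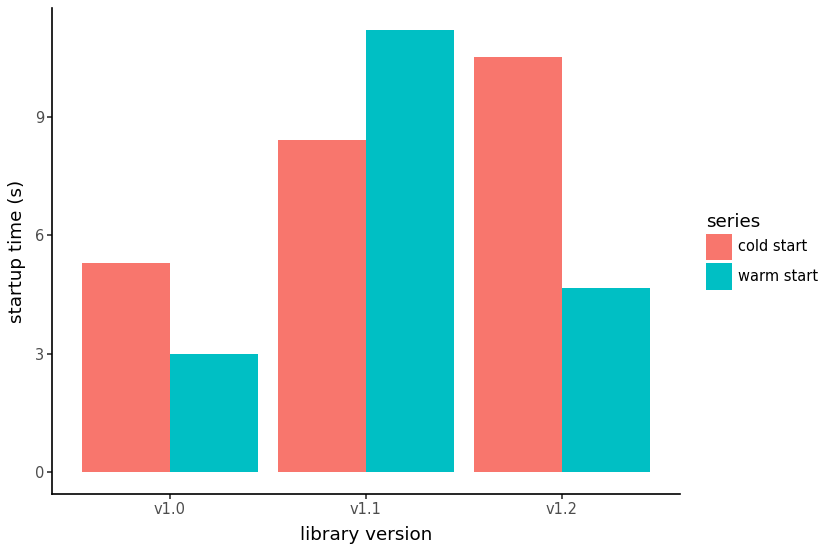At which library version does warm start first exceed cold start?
v1.1

v1.0: warm start ≈ 3 vs cold start ≈ 5 (not yet); v1.1: warm start ≈ 11 vs cold start ≈ 8 (first crossover).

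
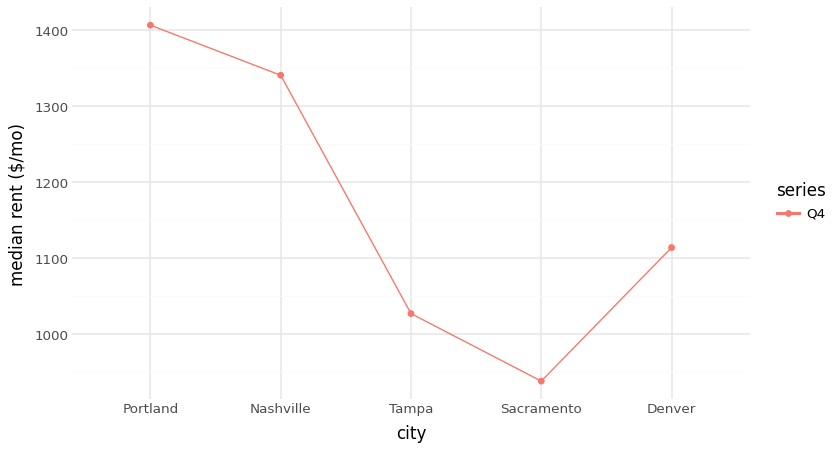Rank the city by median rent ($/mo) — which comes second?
Top 3: Portland ≈ 1400, Nashville ≈ 1350, Denver ≈ 1100.

Nashville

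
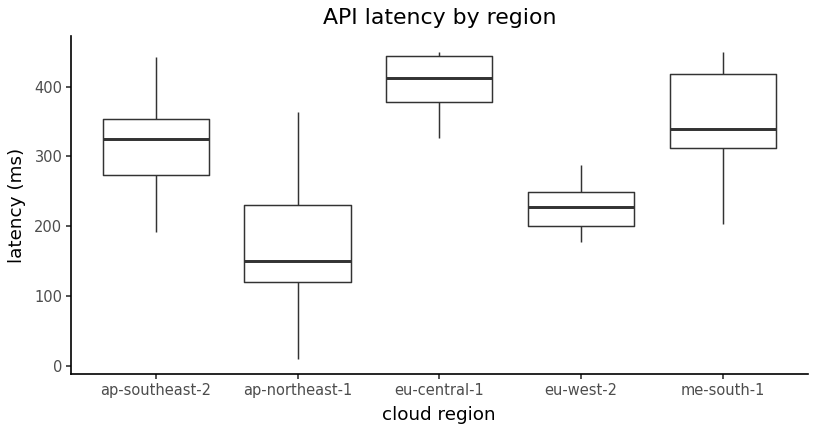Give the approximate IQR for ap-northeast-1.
≈ 120

Q3 ≈ 240, Q1 ≈ 120; IQR ≈ 120.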